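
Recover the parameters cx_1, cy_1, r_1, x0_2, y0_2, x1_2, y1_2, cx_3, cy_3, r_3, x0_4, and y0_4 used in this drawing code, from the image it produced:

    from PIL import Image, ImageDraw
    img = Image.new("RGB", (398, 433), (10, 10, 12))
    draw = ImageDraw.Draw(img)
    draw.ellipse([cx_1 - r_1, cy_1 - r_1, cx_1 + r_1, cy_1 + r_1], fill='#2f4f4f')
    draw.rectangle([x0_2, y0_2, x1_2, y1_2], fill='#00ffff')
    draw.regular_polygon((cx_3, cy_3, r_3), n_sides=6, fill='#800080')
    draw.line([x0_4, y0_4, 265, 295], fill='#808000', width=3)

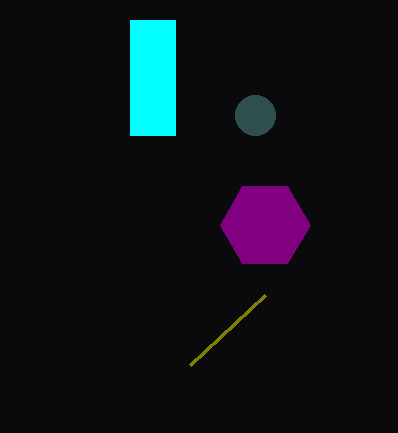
cx_1 = 255, cy_1 = 115, r_1 = 20, x0_2 = 130, y0_2 = 20, x1_2 = 175, y1_2 = 135, cx_3 = 265, cy_3 = 225, r_3 = 45, x0_4 = 190, y0_4 = 365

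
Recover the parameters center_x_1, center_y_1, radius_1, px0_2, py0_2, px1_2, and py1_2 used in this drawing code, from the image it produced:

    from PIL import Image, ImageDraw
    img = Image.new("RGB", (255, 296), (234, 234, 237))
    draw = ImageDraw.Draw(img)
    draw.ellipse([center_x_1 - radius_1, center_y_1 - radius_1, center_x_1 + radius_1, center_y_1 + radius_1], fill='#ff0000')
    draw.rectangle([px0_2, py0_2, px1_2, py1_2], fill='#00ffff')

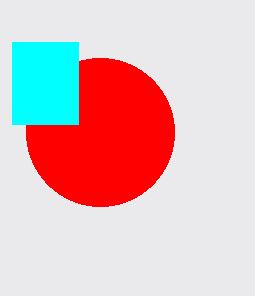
center_x_1 = 100
center_y_1 = 132
radius_1 = 74
px0_2 = 12
py0_2 = 42
px1_2 = 78
py1_2 = 124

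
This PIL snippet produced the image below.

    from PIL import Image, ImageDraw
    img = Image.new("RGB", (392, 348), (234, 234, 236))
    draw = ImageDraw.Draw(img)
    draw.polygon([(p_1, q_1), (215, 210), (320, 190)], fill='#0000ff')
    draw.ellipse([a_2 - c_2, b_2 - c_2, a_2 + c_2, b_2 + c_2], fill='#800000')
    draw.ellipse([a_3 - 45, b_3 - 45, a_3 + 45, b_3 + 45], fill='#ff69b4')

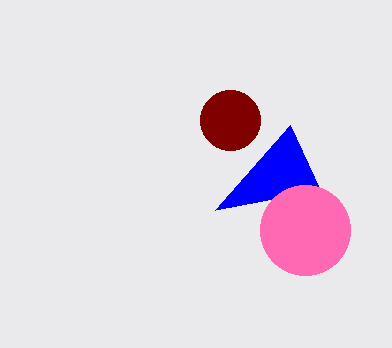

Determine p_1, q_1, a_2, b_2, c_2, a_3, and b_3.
p_1 = 290; q_1 = 125; a_2 = 230; b_2 = 120; c_2 = 30; a_3 = 305; b_3 = 230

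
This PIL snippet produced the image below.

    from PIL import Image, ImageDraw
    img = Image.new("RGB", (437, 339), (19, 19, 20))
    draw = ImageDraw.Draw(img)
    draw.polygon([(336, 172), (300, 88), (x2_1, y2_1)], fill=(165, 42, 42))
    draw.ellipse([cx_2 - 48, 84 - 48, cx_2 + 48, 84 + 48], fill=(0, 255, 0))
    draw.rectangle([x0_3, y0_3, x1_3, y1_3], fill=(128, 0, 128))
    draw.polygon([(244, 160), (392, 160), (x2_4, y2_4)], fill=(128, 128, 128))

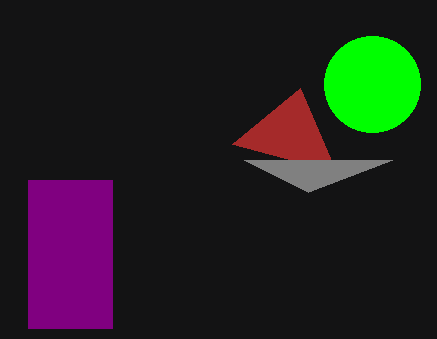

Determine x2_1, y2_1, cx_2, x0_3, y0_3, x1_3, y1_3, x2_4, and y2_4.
x2_1 = 232, y2_1 = 144, cx_2 = 372, x0_3 = 28, y0_3 = 180, x1_3 = 112, y1_3 = 328, x2_4 = 308, y2_4 = 192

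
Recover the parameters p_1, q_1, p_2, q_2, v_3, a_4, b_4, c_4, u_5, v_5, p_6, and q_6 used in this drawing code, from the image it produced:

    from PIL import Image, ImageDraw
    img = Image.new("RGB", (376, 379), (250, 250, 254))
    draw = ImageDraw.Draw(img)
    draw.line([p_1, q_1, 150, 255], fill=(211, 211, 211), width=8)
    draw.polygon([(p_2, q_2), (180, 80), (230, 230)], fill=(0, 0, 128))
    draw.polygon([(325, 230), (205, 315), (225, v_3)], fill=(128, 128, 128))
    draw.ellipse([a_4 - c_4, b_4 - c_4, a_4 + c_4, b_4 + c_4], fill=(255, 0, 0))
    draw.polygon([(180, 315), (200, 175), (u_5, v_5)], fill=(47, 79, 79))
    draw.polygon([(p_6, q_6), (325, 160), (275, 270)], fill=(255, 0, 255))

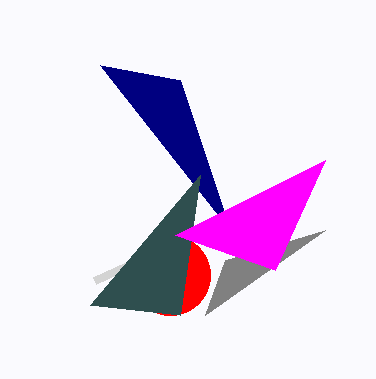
p_1 = 95, q_1 = 280, p_2 = 100, q_2 = 65, v_3 = 260, a_4 = 170, b_4 = 275, c_4 = 40, u_5 = 90, v_5 = 305, p_6 = 175, q_6 = 235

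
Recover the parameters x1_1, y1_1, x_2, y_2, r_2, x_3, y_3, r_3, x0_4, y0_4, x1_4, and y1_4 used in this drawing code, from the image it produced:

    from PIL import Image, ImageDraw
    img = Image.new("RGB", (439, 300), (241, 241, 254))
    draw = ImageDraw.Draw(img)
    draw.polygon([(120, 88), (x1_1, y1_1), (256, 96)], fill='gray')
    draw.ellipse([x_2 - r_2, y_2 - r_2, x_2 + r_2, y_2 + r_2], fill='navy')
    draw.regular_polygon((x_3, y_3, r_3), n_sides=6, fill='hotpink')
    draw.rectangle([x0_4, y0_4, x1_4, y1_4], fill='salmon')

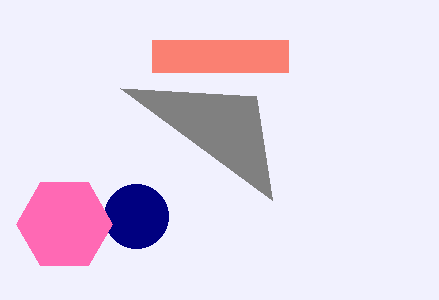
x1_1 = 272
y1_1 = 200
x_2 = 136
y_2 = 216
r_2 = 32
x_3 = 64
y_3 = 224
r_3 = 48
x0_4 = 152
y0_4 = 40
x1_4 = 288
y1_4 = 72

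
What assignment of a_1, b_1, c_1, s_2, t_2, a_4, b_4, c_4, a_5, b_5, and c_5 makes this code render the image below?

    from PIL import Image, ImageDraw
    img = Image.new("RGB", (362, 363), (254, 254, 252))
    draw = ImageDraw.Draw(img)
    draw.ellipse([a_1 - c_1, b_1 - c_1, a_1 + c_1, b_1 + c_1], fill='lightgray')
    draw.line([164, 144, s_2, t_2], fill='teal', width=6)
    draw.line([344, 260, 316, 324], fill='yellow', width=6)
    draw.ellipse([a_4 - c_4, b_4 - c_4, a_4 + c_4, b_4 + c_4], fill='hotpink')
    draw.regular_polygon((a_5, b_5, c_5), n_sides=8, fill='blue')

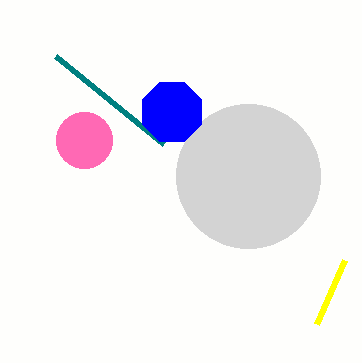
a_1 = 248, b_1 = 176, c_1 = 72, s_2 = 56, t_2 = 56, a_4 = 84, b_4 = 140, c_4 = 28, a_5 = 172, b_5 = 112, c_5 = 32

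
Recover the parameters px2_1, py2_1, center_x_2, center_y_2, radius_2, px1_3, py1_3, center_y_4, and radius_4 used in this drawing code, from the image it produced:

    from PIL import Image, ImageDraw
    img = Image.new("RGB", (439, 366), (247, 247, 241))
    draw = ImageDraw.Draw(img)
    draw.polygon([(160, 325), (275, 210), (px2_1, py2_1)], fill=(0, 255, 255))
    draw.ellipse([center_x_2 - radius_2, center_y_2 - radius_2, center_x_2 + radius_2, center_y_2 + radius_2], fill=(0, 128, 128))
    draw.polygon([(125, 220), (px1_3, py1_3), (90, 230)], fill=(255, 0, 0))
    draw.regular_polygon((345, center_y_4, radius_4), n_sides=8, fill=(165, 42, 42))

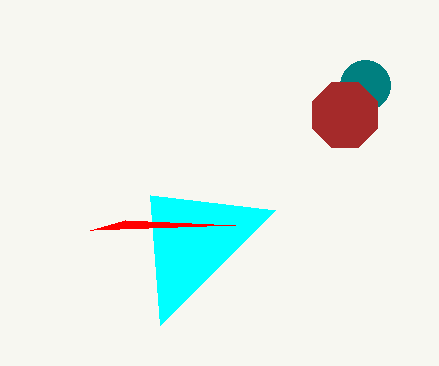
px2_1 = 150; py2_1 = 195; center_x_2 = 365; center_y_2 = 85; radius_2 = 25; px1_3 = 235; py1_3 = 225; center_y_4 = 115; radius_4 = 35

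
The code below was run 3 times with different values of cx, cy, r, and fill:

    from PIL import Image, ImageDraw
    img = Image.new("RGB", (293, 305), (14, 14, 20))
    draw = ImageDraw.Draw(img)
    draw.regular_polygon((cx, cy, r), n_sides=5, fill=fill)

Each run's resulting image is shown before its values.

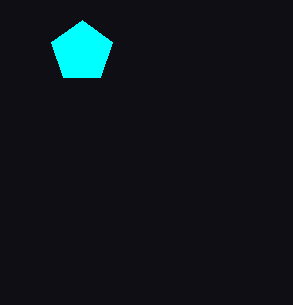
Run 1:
cx = 82
cy = 52
r = 32
fill = 'cyan'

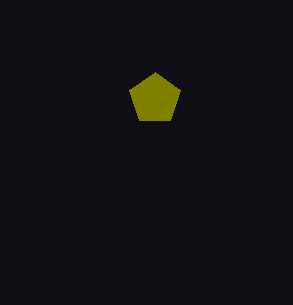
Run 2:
cx = 155, cy = 99, r = 27, fill = 'olive'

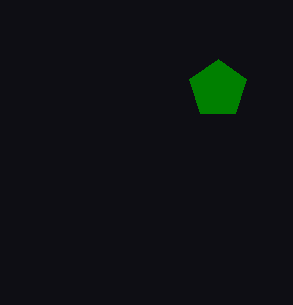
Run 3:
cx = 218
cy = 89
r = 30
fill = 'green'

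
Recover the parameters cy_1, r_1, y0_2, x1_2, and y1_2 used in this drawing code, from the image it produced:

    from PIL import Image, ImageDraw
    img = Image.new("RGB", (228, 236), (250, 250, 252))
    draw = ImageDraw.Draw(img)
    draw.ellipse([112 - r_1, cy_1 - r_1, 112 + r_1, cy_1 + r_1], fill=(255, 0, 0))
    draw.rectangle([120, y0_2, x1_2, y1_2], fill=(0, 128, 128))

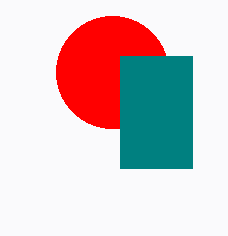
cy_1 = 72; r_1 = 56; y0_2 = 56; x1_2 = 192; y1_2 = 168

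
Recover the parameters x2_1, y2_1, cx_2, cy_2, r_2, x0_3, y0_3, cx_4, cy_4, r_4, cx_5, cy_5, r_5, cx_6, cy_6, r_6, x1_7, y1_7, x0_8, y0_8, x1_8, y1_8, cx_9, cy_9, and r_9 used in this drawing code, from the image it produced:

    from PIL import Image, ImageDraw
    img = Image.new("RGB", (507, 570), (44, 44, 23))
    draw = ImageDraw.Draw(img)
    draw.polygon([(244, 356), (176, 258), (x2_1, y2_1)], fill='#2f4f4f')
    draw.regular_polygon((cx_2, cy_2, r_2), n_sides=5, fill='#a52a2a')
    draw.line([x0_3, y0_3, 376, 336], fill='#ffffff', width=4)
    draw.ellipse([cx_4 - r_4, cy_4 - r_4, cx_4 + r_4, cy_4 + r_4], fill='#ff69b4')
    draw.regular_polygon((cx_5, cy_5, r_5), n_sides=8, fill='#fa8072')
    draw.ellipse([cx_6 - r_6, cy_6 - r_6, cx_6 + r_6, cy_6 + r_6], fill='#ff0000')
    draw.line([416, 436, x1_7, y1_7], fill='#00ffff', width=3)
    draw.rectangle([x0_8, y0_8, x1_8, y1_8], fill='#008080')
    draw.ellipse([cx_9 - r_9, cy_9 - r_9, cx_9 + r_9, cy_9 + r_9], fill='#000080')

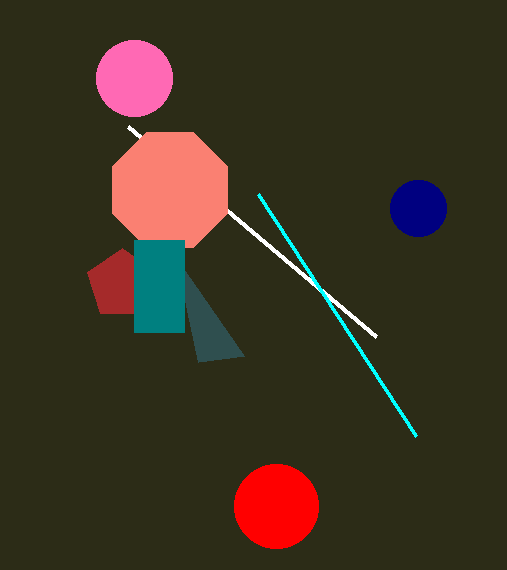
x2_1 = 198
y2_1 = 362
cx_2 = 122
cy_2 = 284
r_2 = 36
x0_3 = 128
y0_3 = 126
cx_4 = 134
cy_4 = 78
r_4 = 38
cx_5 = 170
cy_5 = 190
r_5 = 62
cx_6 = 276
cy_6 = 506
r_6 = 42
x1_7 = 258
y1_7 = 194
x0_8 = 134
y0_8 = 240
x1_8 = 184
y1_8 = 332
cx_9 = 418
cy_9 = 208
r_9 = 28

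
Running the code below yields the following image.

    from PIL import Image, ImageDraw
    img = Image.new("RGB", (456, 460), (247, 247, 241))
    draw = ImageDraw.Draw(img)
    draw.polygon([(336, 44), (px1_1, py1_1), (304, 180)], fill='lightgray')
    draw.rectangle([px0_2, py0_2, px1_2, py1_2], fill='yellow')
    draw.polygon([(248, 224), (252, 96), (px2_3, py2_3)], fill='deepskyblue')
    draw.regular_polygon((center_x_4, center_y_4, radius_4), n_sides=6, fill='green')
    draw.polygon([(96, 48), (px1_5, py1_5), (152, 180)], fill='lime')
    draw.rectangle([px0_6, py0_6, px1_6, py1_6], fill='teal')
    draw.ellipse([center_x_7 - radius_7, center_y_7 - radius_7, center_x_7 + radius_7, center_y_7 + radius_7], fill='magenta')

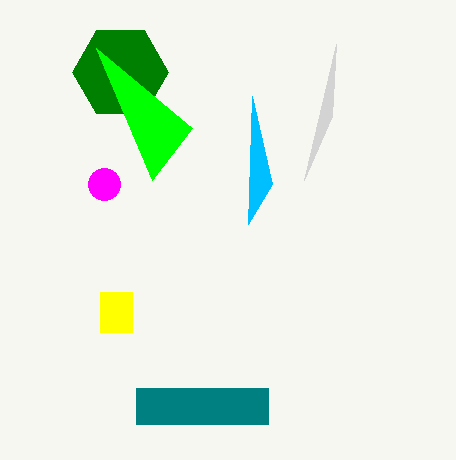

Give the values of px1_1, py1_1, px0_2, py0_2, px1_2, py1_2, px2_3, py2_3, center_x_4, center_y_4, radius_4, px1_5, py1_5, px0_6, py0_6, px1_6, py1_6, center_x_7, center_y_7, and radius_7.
px1_1 = 332; py1_1 = 116; px0_2 = 100; py0_2 = 292; px1_2 = 132; py1_2 = 332; px2_3 = 272; py2_3 = 184; center_x_4 = 120; center_y_4 = 72; radius_4 = 48; px1_5 = 192; py1_5 = 128; px0_6 = 136; py0_6 = 388; px1_6 = 268; py1_6 = 424; center_x_7 = 104; center_y_7 = 184; radius_7 = 16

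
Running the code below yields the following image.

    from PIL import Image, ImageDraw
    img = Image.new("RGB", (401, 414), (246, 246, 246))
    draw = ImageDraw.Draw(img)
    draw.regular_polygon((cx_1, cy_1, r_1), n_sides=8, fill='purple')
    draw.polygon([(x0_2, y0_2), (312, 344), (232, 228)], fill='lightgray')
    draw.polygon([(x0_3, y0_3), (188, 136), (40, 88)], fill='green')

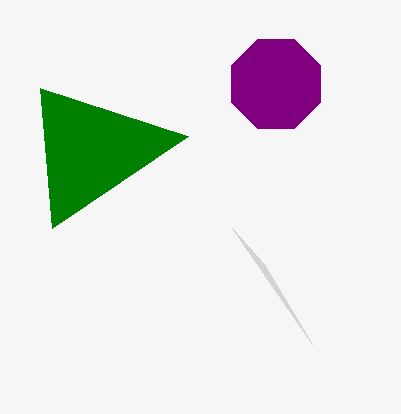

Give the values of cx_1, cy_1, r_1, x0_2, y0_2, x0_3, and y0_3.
cx_1 = 276; cy_1 = 84; r_1 = 48; x0_2 = 264; y0_2 = 264; x0_3 = 52; y0_3 = 228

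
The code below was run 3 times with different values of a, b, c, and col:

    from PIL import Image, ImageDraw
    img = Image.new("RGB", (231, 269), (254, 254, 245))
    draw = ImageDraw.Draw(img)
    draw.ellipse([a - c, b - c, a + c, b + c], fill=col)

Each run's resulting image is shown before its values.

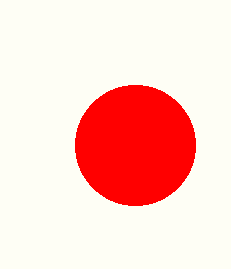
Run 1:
a = 135, b = 145, c = 60, col = 'red'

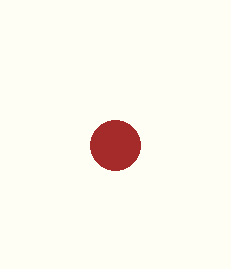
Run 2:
a = 115; b = 145; c = 25; col = 'brown'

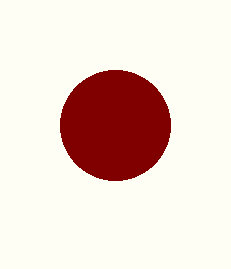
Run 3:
a = 115, b = 125, c = 55, col = 'maroon'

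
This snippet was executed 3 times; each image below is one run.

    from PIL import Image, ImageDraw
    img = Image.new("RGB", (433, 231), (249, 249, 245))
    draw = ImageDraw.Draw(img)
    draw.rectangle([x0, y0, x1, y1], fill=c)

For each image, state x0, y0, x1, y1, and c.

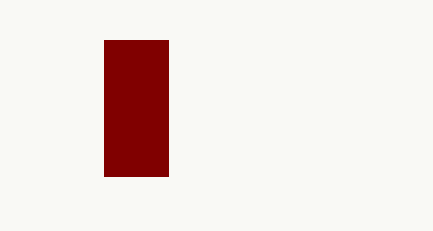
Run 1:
x0 = 104, y0 = 40, x1 = 168, y1 = 176, c = 'maroon'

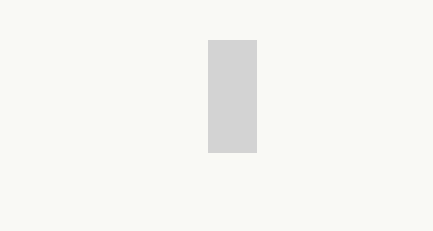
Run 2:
x0 = 208
y0 = 40
x1 = 256
y1 = 152
c = 'lightgray'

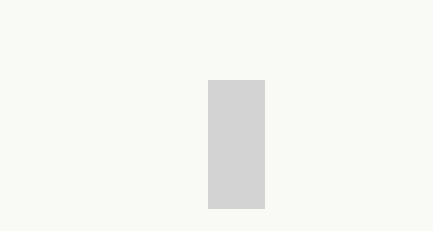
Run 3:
x0 = 208, y0 = 80, x1 = 264, y1 = 208, c = 'lightgray'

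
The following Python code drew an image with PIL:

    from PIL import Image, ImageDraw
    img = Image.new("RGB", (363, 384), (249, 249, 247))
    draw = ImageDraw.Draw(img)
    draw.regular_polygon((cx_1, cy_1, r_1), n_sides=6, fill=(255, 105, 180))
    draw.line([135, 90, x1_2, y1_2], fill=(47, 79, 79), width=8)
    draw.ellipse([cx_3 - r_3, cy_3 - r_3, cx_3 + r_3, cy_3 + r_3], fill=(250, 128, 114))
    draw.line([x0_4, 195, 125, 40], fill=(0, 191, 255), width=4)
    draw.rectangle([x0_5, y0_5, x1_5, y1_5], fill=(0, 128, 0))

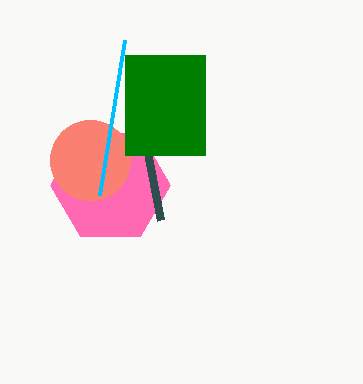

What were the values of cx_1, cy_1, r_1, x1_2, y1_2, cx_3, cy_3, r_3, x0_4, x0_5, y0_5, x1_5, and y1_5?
cx_1 = 110; cy_1 = 185; r_1 = 60; x1_2 = 160; y1_2 = 220; cx_3 = 90; cy_3 = 160; r_3 = 40; x0_4 = 100; x0_5 = 125; y0_5 = 55; x1_5 = 205; y1_5 = 155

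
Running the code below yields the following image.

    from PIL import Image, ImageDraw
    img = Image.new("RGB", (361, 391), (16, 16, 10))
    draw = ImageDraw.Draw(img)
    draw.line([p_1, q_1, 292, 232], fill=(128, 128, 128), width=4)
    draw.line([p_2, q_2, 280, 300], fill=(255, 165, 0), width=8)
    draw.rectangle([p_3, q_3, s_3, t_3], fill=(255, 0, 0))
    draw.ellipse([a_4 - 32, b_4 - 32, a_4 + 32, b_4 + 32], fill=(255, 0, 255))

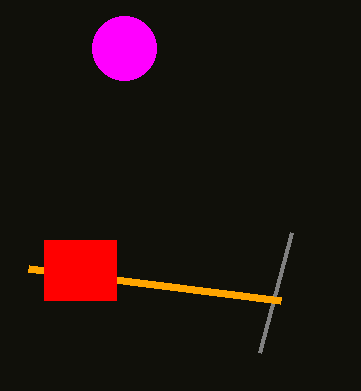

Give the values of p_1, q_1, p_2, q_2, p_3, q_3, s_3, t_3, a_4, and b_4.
p_1 = 260
q_1 = 352
p_2 = 28
q_2 = 268
p_3 = 44
q_3 = 240
s_3 = 116
t_3 = 300
a_4 = 124
b_4 = 48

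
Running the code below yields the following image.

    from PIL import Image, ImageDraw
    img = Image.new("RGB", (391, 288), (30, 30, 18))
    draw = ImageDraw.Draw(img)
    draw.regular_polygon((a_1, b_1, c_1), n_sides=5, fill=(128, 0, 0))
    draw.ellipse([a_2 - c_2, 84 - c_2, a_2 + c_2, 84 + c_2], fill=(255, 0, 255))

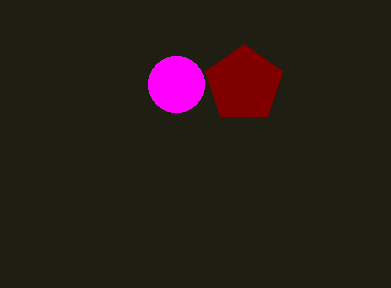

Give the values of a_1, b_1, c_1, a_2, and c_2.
a_1 = 244; b_1 = 84; c_1 = 40; a_2 = 176; c_2 = 28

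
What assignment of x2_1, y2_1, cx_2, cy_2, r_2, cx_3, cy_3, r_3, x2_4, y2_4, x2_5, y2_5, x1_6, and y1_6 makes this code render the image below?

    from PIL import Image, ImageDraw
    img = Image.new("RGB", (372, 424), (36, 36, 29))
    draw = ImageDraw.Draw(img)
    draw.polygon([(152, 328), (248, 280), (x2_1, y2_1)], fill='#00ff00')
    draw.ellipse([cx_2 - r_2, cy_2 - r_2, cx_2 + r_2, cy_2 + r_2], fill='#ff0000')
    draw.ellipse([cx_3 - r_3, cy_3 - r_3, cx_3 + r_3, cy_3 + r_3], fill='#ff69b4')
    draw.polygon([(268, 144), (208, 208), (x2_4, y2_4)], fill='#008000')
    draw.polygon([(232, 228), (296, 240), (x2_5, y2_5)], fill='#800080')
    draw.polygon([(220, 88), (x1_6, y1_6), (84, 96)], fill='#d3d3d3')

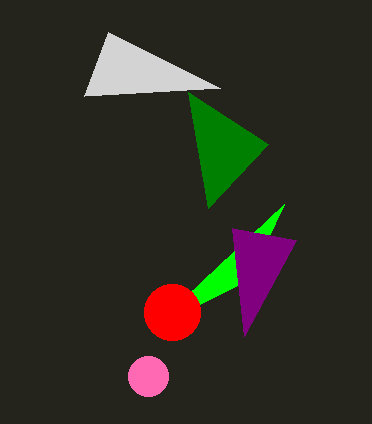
x2_1 = 284; y2_1 = 204; cx_2 = 172; cy_2 = 312; r_2 = 28; cx_3 = 148; cy_3 = 376; r_3 = 20; x2_4 = 188; y2_4 = 92; x2_5 = 244; y2_5 = 336; x1_6 = 108; y1_6 = 32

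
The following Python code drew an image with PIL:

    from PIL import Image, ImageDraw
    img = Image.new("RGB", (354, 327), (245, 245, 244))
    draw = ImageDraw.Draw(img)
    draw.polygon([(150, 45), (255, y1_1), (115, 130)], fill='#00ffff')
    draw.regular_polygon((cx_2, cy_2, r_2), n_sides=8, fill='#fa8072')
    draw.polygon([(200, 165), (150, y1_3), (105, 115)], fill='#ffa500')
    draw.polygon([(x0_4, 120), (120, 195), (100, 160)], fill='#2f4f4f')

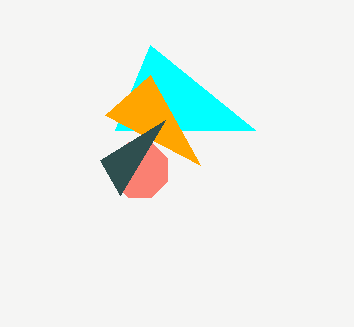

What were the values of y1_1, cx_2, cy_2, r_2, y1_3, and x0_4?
y1_1 = 130, cx_2 = 140, cy_2 = 170, r_2 = 30, y1_3 = 75, x0_4 = 165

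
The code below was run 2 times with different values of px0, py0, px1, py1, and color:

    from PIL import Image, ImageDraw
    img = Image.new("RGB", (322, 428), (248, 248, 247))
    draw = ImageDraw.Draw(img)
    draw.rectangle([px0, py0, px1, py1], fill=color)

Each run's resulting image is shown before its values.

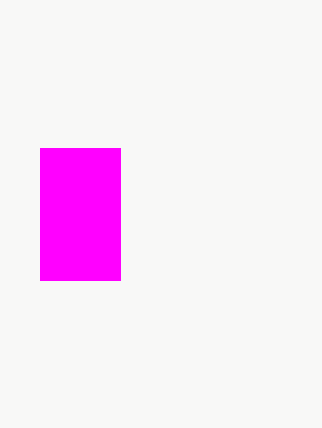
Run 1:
px0 = 40
py0 = 148
px1 = 120
py1 = 280
color = 'magenta'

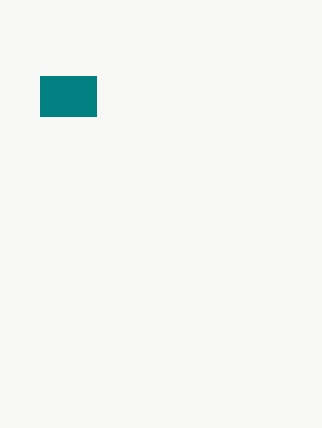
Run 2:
px0 = 40, py0 = 76, px1 = 96, py1 = 116, color = 'teal'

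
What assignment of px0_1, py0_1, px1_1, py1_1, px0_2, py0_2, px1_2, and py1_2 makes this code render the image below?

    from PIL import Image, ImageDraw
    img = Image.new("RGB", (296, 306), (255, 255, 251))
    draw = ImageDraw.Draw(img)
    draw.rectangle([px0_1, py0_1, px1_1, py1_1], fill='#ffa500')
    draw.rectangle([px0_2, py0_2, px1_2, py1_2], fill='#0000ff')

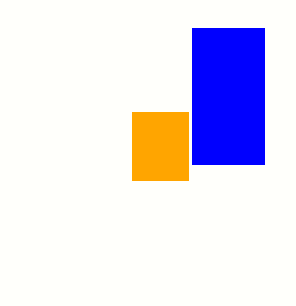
px0_1 = 132
py0_1 = 112
px1_1 = 188
py1_1 = 180
px0_2 = 192
py0_2 = 28
px1_2 = 264
py1_2 = 164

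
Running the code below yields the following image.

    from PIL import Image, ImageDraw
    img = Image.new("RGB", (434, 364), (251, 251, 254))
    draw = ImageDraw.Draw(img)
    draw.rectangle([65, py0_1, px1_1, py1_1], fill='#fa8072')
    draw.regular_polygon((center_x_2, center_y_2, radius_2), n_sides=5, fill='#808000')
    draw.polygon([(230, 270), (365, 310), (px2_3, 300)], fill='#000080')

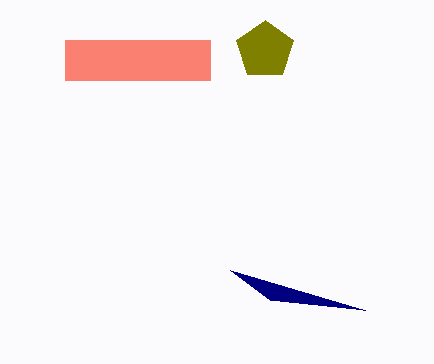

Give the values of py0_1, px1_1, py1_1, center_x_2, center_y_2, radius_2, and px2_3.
py0_1 = 40
px1_1 = 210
py1_1 = 80
center_x_2 = 265
center_y_2 = 50
radius_2 = 30
px2_3 = 270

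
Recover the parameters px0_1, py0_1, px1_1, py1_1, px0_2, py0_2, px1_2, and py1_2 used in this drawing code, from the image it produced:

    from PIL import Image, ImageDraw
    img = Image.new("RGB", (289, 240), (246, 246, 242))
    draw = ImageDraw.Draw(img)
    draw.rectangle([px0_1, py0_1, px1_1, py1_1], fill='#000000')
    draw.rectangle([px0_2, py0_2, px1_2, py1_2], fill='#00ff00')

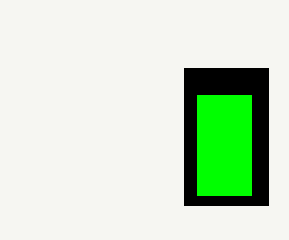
px0_1 = 184; py0_1 = 68; px1_1 = 268; py1_1 = 205; px0_2 = 197; py0_2 = 95; px1_2 = 251; py1_2 = 195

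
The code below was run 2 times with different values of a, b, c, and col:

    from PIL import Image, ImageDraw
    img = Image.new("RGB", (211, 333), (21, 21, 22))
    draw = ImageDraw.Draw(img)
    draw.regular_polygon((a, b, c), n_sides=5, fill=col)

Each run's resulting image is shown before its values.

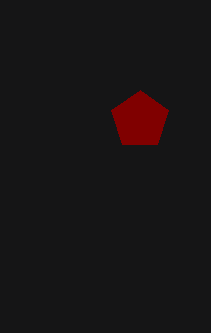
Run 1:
a = 140; b = 120; c = 30; col = 'maroon'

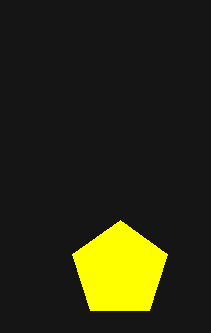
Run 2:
a = 120; b = 270; c = 50; col = 'yellow'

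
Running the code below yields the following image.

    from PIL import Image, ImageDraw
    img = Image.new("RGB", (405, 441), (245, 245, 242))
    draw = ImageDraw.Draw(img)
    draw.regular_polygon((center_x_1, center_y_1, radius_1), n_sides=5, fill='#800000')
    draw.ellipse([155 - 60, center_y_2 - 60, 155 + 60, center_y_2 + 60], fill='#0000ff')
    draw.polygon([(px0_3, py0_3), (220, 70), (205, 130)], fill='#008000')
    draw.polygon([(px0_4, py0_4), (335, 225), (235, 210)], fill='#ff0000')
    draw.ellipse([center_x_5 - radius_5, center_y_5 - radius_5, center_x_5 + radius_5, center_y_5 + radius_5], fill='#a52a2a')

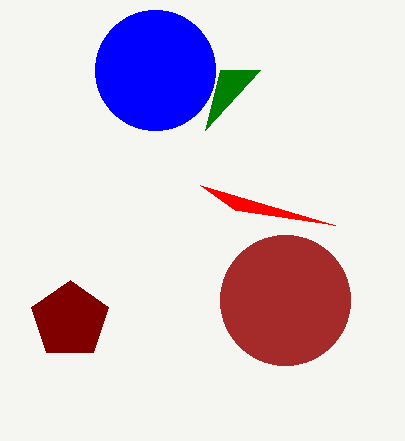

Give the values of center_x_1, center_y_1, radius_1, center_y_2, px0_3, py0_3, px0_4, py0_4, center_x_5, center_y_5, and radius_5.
center_x_1 = 70; center_y_1 = 320; radius_1 = 40; center_y_2 = 70; px0_3 = 260; py0_3 = 70; px0_4 = 200; py0_4 = 185; center_x_5 = 285; center_y_5 = 300; radius_5 = 65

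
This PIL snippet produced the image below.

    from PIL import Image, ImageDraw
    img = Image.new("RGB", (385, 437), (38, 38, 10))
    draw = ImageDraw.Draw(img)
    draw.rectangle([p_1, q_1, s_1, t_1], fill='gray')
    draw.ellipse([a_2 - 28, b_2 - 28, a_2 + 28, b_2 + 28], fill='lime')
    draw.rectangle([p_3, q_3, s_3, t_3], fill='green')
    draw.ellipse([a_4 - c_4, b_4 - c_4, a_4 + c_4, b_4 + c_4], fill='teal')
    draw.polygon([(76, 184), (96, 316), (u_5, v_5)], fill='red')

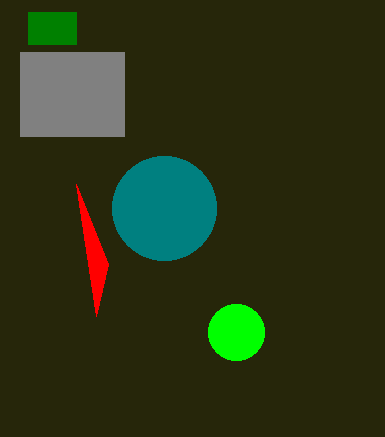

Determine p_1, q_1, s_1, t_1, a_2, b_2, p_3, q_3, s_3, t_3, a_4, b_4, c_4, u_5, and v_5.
p_1 = 20; q_1 = 52; s_1 = 124; t_1 = 136; a_2 = 236; b_2 = 332; p_3 = 28; q_3 = 12; s_3 = 76; t_3 = 44; a_4 = 164; b_4 = 208; c_4 = 52; u_5 = 108; v_5 = 264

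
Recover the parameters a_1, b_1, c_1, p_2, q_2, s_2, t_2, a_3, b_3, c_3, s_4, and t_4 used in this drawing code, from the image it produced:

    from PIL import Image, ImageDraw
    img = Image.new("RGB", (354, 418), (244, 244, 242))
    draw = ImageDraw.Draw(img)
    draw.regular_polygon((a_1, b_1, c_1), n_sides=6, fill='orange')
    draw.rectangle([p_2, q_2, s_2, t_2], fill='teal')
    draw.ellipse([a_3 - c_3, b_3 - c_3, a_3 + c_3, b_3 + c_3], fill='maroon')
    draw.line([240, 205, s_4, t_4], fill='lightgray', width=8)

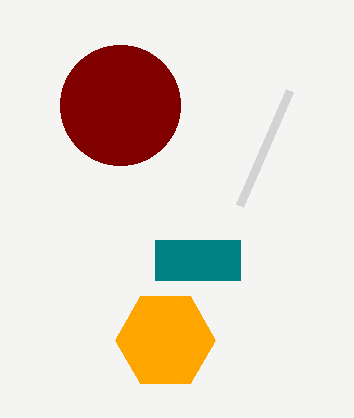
a_1 = 165, b_1 = 340, c_1 = 50, p_2 = 155, q_2 = 240, s_2 = 240, t_2 = 280, a_3 = 120, b_3 = 105, c_3 = 60, s_4 = 290, t_4 = 90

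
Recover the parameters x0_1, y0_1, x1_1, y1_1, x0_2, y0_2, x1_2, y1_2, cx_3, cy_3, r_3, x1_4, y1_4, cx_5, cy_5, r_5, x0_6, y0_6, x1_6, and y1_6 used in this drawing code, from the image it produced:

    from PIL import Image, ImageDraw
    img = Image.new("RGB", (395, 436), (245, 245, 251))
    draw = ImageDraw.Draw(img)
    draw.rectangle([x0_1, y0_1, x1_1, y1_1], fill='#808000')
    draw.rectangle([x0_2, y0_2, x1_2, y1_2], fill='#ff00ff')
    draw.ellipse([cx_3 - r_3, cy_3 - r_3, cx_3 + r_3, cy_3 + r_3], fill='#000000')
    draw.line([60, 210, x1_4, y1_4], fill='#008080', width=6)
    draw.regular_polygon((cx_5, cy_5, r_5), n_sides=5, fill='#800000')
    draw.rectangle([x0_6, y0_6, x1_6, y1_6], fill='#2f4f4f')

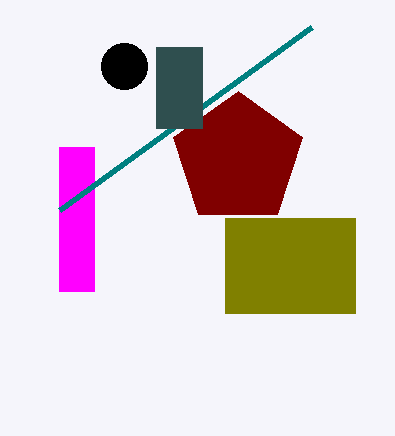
x0_1 = 225, y0_1 = 218, x1_1 = 355, y1_1 = 313, x0_2 = 59, y0_2 = 147, x1_2 = 94, y1_2 = 291, cx_3 = 124, cy_3 = 66, r_3 = 23, x1_4 = 312, y1_4 = 27, cx_5 = 238, cy_5 = 159, r_5 = 68, x0_6 = 156, y0_6 = 47, x1_6 = 202, y1_6 = 128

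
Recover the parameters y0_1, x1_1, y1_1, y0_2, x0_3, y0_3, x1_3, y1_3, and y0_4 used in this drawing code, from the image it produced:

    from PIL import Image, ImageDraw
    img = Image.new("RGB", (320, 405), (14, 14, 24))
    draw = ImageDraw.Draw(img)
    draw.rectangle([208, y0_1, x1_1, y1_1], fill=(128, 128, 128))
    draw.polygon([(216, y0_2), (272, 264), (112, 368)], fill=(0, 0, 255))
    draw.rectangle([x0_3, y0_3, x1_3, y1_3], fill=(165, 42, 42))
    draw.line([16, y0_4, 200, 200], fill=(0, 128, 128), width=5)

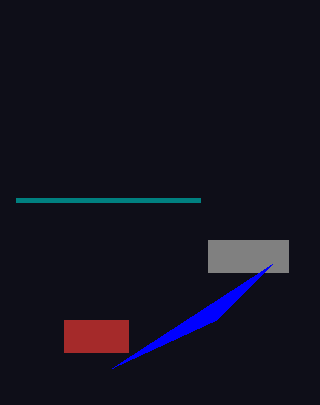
y0_1 = 240
x1_1 = 288
y1_1 = 272
y0_2 = 320
x0_3 = 64
y0_3 = 320
x1_3 = 128
y1_3 = 352
y0_4 = 200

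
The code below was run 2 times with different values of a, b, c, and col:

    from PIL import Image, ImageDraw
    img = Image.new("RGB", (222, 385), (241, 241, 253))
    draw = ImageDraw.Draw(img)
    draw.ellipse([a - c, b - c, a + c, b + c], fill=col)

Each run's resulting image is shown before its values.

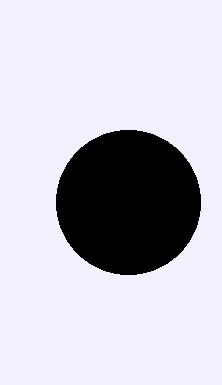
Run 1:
a = 128; b = 202; c = 72; col = 'black'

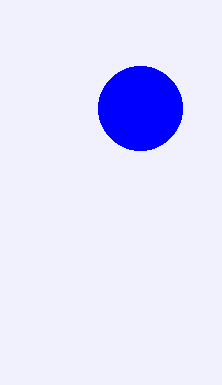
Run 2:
a = 140; b = 108; c = 42; col = 'blue'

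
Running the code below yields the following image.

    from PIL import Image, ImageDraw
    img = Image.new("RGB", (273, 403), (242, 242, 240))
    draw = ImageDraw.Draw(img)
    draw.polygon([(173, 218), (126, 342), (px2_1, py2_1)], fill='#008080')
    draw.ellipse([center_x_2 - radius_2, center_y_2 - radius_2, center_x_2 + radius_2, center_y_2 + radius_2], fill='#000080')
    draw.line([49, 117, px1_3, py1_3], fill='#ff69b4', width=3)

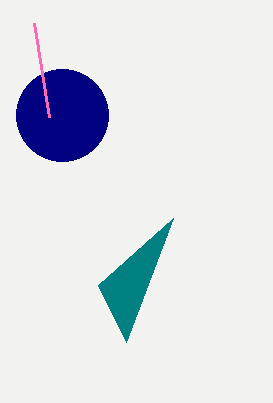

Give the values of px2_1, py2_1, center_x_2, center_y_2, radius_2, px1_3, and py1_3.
px2_1 = 98
py2_1 = 285
center_x_2 = 62
center_y_2 = 115
radius_2 = 46
px1_3 = 34
py1_3 = 23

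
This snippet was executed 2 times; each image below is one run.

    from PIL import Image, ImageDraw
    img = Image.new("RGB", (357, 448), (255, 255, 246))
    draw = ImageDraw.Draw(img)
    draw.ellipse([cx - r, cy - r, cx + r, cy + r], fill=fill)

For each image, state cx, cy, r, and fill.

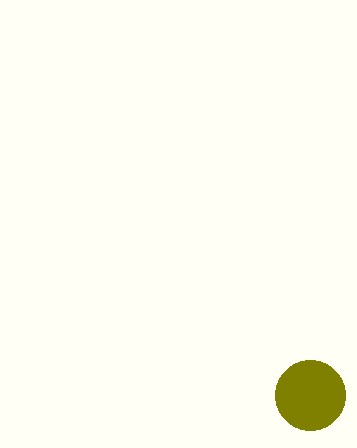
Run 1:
cx = 310; cy = 395; r = 35; fill = 'olive'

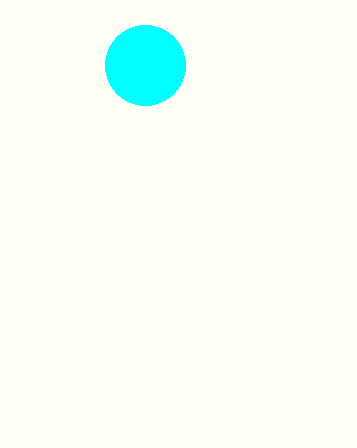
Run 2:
cx = 145; cy = 65; r = 40; fill = 'cyan'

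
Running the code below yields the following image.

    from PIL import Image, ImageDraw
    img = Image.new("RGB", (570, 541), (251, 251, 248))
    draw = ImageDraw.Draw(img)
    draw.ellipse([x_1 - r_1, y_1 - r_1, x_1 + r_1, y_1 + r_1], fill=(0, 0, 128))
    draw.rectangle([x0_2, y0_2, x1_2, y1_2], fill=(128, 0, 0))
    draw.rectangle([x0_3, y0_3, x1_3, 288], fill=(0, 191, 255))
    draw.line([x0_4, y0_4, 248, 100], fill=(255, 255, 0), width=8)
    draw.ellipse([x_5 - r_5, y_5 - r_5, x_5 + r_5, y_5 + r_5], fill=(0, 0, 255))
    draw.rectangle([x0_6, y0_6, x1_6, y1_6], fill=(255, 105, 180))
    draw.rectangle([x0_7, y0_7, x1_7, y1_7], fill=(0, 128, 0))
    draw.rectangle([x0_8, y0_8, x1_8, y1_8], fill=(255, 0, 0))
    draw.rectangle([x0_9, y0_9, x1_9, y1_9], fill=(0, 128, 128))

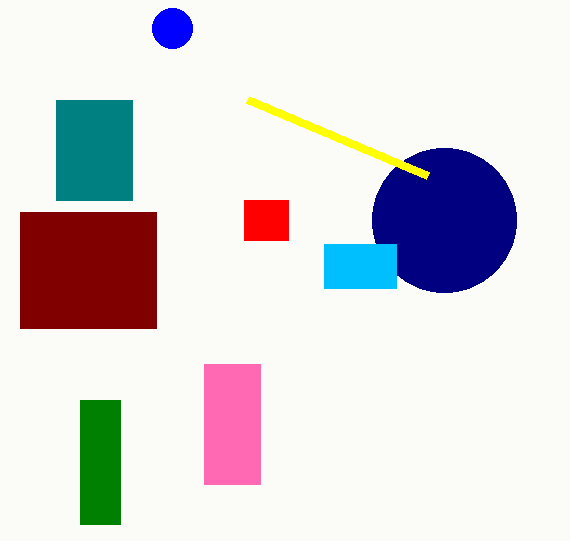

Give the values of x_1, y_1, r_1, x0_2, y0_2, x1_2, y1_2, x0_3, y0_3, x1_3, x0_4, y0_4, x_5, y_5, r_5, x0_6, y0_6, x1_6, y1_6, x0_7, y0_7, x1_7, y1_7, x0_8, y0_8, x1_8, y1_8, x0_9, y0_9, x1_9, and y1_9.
x_1 = 444; y_1 = 220; r_1 = 72; x0_2 = 20; y0_2 = 212; x1_2 = 156; y1_2 = 328; x0_3 = 324; y0_3 = 244; x1_3 = 396; x0_4 = 428; y0_4 = 176; x_5 = 172; y_5 = 28; r_5 = 20; x0_6 = 204; y0_6 = 364; x1_6 = 260; y1_6 = 484; x0_7 = 80; y0_7 = 400; x1_7 = 120; y1_7 = 524; x0_8 = 244; y0_8 = 200; x1_8 = 288; y1_8 = 240; x0_9 = 56; y0_9 = 100; x1_9 = 132; y1_9 = 200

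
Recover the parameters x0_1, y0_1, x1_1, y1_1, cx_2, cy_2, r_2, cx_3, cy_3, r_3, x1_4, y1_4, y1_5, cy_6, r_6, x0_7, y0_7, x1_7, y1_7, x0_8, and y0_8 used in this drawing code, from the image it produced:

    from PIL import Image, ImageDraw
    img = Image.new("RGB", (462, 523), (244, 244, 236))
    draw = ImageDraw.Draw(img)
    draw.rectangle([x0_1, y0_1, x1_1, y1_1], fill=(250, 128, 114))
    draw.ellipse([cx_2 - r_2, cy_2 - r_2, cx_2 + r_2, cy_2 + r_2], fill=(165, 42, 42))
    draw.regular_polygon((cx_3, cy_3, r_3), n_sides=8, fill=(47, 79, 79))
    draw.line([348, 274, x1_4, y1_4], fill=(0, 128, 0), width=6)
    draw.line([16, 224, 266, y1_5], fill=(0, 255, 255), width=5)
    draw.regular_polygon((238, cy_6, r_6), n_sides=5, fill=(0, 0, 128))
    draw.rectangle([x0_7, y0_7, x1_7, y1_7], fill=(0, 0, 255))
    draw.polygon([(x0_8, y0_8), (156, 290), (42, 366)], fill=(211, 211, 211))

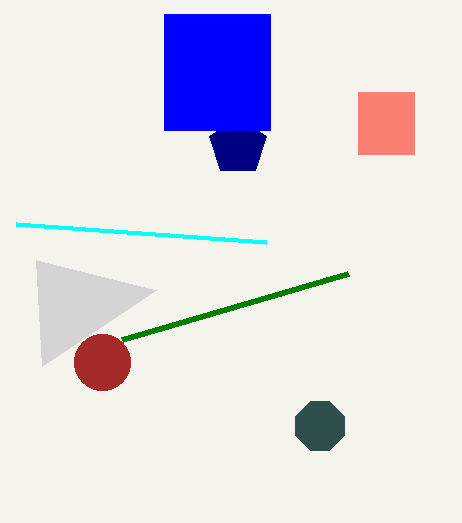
x0_1 = 358; y0_1 = 92; x1_1 = 414; y1_1 = 154; cx_2 = 102; cy_2 = 362; r_2 = 28; cx_3 = 320; cy_3 = 426; r_3 = 26; x1_4 = 122; y1_4 = 340; y1_5 = 242; cy_6 = 146; r_6 = 30; x0_7 = 164; y0_7 = 14; x1_7 = 270; y1_7 = 130; x0_8 = 36; y0_8 = 260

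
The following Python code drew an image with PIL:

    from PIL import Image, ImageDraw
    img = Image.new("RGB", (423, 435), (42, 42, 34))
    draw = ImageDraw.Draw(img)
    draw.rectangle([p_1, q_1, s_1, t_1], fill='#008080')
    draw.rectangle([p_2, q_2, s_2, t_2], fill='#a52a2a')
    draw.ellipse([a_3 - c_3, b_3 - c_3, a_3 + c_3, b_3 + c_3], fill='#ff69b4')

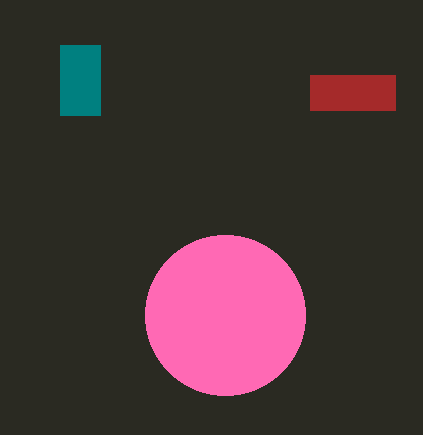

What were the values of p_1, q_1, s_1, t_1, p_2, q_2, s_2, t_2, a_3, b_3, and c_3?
p_1 = 60; q_1 = 45; s_1 = 100; t_1 = 115; p_2 = 310; q_2 = 75; s_2 = 395; t_2 = 110; a_3 = 225; b_3 = 315; c_3 = 80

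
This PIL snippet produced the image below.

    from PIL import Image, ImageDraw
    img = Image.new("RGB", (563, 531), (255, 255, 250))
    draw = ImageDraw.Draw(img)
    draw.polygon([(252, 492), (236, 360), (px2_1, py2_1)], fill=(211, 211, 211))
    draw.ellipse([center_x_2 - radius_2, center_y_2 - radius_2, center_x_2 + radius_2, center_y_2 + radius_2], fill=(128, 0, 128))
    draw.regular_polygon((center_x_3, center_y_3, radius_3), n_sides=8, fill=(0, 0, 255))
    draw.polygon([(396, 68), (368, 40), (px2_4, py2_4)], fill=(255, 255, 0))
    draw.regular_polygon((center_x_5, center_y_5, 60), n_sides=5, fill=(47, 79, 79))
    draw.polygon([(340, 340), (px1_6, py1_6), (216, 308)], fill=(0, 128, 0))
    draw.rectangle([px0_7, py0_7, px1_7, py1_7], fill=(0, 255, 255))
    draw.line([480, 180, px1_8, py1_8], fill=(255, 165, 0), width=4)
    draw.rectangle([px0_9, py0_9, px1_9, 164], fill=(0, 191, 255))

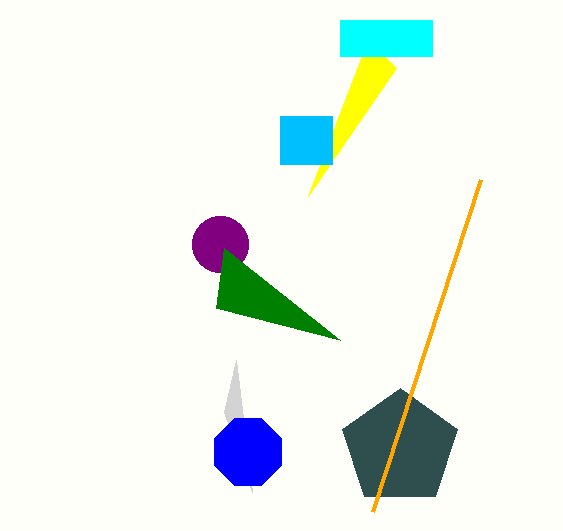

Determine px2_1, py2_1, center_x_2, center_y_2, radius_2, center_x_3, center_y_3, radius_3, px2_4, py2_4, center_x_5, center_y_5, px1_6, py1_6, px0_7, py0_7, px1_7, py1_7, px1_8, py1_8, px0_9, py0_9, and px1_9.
px2_1 = 224
py2_1 = 412
center_x_2 = 220
center_y_2 = 244
radius_2 = 28
center_x_3 = 248
center_y_3 = 452
radius_3 = 36
px2_4 = 308
py2_4 = 196
center_x_5 = 400
center_y_5 = 448
px1_6 = 224
py1_6 = 248
px0_7 = 340
py0_7 = 20
px1_7 = 432
py1_7 = 56
px1_8 = 372
py1_8 = 512
px0_9 = 280
py0_9 = 116
px1_9 = 332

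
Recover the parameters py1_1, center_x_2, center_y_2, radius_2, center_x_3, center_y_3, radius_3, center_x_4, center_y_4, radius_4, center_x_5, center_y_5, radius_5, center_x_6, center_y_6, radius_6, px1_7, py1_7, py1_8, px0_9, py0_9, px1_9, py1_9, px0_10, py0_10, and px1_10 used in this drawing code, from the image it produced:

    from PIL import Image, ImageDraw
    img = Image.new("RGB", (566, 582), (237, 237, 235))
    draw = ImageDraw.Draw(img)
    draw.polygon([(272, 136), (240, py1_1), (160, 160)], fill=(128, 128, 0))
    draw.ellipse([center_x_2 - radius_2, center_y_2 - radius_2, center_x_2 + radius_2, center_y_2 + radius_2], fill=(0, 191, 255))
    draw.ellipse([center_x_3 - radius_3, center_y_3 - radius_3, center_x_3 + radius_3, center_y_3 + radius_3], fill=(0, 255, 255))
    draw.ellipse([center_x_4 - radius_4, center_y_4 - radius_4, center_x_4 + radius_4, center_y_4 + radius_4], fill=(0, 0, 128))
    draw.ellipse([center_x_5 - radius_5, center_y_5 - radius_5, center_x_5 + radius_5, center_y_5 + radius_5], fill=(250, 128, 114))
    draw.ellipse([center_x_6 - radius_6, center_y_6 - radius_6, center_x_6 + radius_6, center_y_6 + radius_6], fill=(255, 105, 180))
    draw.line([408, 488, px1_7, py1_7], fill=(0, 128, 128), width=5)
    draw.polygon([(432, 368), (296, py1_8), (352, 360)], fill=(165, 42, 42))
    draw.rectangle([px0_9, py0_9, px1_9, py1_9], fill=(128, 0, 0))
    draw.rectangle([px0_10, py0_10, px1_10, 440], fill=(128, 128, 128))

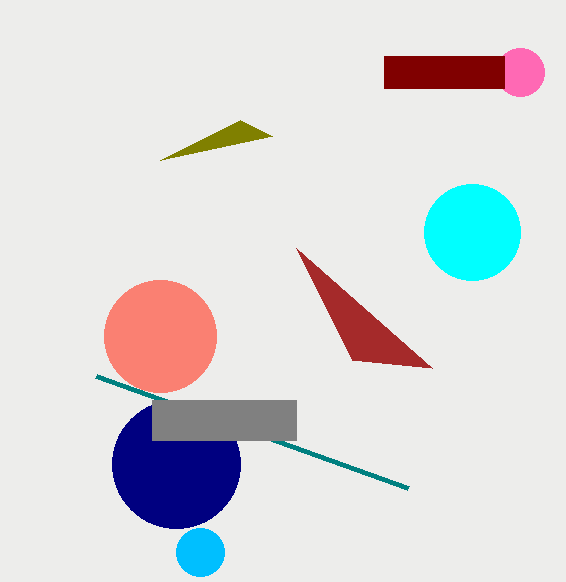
py1_1 = 120, center_x_2 = 200, center_y_2 = 552, radius_2 = 24, center_x_3 = 472, center_y_3 = 232, radius_3 = 48, center_x_4 = 176, center_y_4 = 464, radius_4 = 64, center_x_5 = 160, center_y_5 = 336, radius_5 = 56, center_x_6 = 520, center_y_6 = 72, radius_6 = 24, px1_7 = 96, py1_7 = 376, py1_8 = 248, px0_9 = 384, py0_9 = 56, px1_9 = 504, py1_9 = 88, px0_10 = 152, py0_10 = 400, px1_10 = 296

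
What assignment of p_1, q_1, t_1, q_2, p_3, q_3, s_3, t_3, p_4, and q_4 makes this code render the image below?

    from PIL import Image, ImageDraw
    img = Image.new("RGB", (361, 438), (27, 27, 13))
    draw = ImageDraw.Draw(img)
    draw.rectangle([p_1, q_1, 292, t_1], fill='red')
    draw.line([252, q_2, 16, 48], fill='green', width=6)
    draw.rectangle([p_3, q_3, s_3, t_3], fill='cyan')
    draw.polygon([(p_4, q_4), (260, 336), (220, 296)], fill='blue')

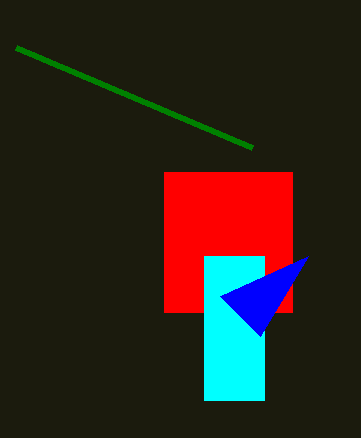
p_1 = 164, q_1 = 172, t_1 = 312, q_2 = 148, p_3 = 204, q_3 = 256, s_3 = 264, t_3 = 400, p_4 = 308, q_4 = 256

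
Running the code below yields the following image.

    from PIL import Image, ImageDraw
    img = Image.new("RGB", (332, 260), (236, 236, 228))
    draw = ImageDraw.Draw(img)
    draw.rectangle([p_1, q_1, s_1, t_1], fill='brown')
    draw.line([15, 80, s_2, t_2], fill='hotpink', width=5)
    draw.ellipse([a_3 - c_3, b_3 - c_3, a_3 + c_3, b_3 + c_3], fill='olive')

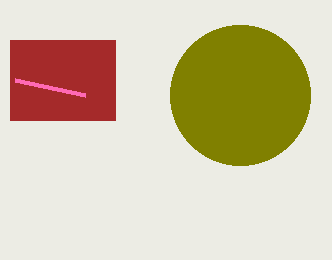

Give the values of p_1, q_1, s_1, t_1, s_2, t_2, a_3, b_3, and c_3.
p_1 = 10, q_1 = 40, s_1 = 115, t_1 = 120, s_2 = 85, t_2 = 95, a_3 = 240, b_3 = 95, c_3 = 70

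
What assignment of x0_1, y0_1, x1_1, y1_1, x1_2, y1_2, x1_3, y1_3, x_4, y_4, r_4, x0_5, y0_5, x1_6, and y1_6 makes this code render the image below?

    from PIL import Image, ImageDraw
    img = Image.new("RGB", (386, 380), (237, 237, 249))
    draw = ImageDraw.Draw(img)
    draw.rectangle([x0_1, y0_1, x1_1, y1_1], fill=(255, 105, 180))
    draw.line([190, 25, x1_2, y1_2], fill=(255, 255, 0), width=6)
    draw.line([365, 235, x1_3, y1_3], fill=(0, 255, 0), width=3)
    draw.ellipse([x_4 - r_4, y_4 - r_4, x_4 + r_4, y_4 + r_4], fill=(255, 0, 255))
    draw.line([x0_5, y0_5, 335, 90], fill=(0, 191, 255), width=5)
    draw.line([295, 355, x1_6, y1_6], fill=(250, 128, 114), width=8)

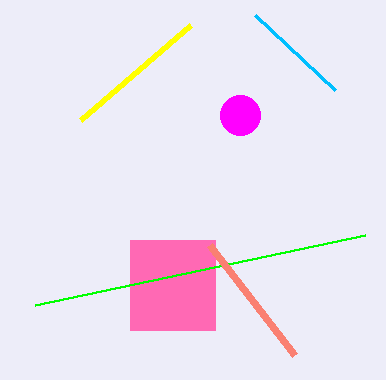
x0_1 = 130
y0_1 = 240
x1_1 = 215
y1_1 = 330
x1_2 = 80
y1_2 = 120
x1_3 = 35
y1_3 = 305
x_4 = 240
y_4 = 115
r_4 = 20
x0_5 = 255
y0_5 = 15
x1_6 = 210
y1_6 = 245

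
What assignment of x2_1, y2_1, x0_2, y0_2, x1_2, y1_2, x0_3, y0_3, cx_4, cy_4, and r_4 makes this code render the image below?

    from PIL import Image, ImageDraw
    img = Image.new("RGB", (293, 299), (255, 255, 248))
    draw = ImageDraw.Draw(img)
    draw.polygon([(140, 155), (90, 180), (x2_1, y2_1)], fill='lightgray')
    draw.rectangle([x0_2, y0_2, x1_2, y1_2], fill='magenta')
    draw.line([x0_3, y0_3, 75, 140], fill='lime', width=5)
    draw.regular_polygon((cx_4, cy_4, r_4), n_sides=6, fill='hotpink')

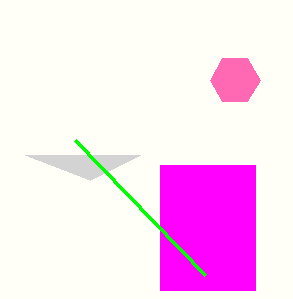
x2_1 = 25, y2_1 = 155, x0_2 = 160, y0_2 = 165, x1_2 = 255, y1_2 = 290, x0_3 = 205, y0_3 = 275, cx_4 = 235, cy_4 = 80, r_4 = 25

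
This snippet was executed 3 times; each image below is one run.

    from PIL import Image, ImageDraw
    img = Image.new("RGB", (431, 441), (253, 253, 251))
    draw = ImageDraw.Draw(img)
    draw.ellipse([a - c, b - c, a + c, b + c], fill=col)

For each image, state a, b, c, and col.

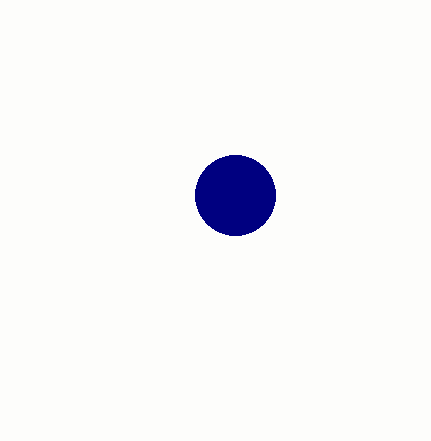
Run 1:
a = 235, b = 195, c = 40, col = 'navy'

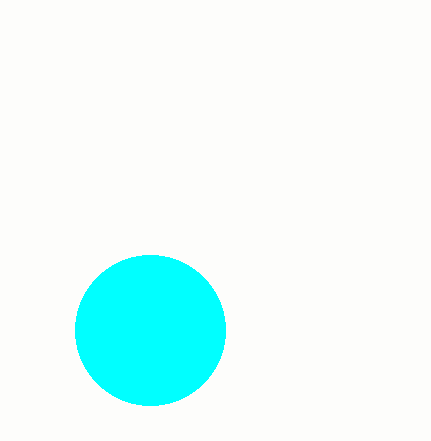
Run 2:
a = 150
b = 330
c = 75
col = 'cyan'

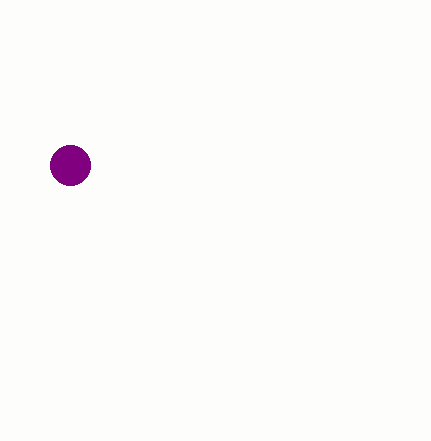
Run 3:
a = 70; b = 165; c = 20; col = 'purple'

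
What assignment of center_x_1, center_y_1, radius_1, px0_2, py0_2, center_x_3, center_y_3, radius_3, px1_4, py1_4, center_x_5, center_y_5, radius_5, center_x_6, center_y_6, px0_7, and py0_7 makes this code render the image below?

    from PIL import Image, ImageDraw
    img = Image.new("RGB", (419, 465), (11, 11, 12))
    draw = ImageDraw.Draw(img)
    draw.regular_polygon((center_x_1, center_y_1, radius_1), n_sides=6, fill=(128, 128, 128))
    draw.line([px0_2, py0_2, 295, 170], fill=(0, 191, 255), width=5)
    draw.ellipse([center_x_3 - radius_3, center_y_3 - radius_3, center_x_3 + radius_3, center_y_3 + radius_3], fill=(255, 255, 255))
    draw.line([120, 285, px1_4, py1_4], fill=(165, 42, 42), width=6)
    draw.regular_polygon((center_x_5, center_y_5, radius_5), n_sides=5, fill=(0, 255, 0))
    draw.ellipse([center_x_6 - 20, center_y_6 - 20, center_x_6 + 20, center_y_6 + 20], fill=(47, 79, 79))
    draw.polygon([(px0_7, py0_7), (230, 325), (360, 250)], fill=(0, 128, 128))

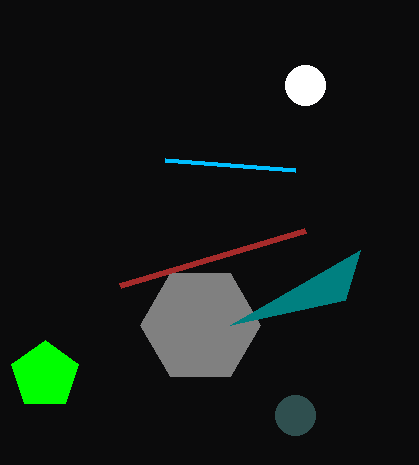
center_x_1 = 200; center_y_1 = 325; radius_1 = 60; px0_2 = 165; py0_2 = 160; center_x_3 = 305; center_y_3 = 85; radius_3 = 20; px1_4 = 305; py1_4 = 230; center_x_5 = 45; center_y_5 = 375; radius_5 = 35; center_x_6 = 295; center_y_6 = 415; px0_7 = 345; py0_7 = 300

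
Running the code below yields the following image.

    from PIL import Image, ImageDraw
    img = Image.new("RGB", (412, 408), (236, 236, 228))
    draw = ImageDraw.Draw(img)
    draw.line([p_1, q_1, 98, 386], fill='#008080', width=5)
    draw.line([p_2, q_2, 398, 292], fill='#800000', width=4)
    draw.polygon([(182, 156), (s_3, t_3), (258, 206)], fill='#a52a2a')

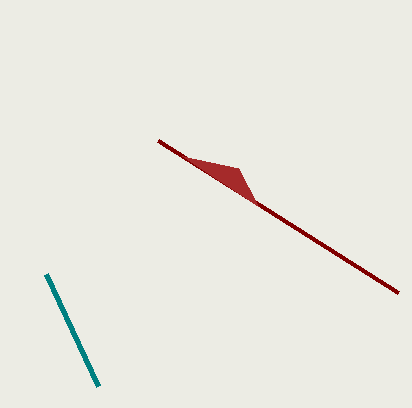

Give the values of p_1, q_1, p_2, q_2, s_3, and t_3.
p_1 = 46
q_1 = 274
p_2 = 158
q_2 = 140
s_3 = 238
t_3 = 168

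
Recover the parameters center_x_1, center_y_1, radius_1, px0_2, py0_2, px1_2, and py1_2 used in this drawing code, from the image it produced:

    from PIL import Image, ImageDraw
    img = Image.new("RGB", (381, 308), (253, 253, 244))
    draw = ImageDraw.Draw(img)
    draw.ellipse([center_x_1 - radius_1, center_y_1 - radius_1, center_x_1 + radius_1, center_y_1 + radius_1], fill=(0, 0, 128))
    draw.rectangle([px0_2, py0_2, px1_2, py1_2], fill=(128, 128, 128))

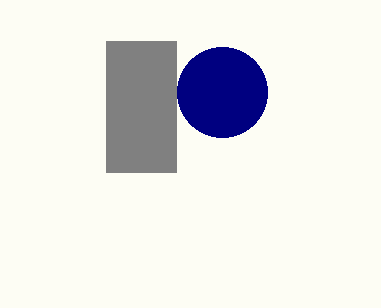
center_x_1 = 222, center_y_1 = 92, radius_1 = 45, px0_2 = 106, py0_2 = 41, px1_2 = 176, py1_2 = 172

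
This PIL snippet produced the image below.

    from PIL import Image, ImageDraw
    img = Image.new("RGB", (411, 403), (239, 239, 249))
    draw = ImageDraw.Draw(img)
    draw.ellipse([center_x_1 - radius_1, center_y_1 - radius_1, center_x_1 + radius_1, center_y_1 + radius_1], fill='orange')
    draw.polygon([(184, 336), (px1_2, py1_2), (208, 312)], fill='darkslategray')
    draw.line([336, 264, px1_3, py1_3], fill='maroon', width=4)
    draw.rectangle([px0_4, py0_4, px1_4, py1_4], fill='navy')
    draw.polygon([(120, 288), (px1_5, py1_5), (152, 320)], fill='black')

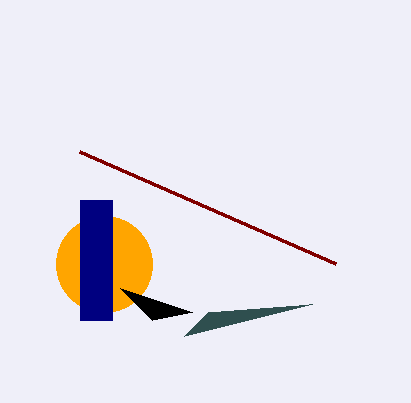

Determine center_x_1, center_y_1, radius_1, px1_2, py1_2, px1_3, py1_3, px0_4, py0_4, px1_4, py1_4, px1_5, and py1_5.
center_x_1 = 104, center_y_1 = 264, radius_1 = 48, px1_2 = 312, py1_2 = 304, px1_3 = 80, py1_3 = 152, px0_4 = 80, py0_4 = 200, px1_4 = 112, py1_4 = 320, px1_5 = 192, py1_5 = 312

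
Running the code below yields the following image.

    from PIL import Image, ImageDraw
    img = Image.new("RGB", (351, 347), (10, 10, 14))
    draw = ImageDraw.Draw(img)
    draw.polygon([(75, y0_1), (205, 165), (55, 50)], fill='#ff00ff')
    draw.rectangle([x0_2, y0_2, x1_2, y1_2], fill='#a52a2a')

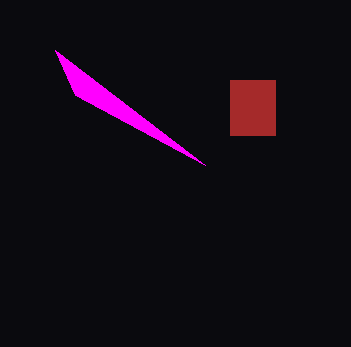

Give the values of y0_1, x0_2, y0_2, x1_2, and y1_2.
y0_1 = 95, x0_2 = 230, y0_2 = 80, x1_2 = 275, y1_2 = 135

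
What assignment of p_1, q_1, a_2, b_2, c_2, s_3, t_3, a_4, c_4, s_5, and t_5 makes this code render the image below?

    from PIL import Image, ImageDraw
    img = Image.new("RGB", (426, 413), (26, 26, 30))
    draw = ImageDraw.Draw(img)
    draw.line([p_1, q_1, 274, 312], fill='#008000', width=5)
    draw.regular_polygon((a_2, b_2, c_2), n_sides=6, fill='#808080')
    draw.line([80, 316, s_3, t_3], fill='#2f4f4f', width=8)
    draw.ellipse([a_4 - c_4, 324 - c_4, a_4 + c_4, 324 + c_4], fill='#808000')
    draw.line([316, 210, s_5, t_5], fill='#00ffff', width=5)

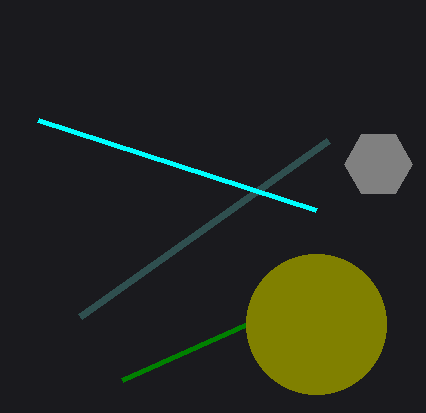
p_1 = 122, q_1 = 380, a_2 = 378, b_2 = 164, c_2 = 34, s_3 = 328, t_3 = 140, a_4 = 316, c_4 = 70, s_5 = 38, t_5 = 120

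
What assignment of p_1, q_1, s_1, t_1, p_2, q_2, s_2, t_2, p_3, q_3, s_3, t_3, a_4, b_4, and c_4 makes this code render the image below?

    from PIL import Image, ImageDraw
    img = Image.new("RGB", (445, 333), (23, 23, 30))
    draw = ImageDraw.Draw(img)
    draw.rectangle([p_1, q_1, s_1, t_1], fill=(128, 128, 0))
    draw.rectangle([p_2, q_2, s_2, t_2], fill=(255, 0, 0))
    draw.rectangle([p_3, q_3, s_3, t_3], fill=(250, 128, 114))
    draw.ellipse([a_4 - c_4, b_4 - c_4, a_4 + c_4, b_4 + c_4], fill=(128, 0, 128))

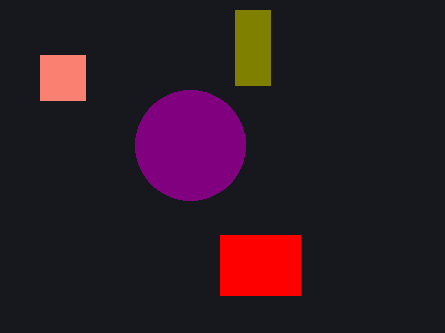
p_1 = 235
q_1 = 10
s_1 = 270
t_1 = 85
p_2 = 220
q_2 = 235
s_2 = 300
t_2 = 295
p_3 = 40
q_3 = 55
s_3 = 85
t_3 = 100
a_4 = 190
b_4 = 145
c_4 = 55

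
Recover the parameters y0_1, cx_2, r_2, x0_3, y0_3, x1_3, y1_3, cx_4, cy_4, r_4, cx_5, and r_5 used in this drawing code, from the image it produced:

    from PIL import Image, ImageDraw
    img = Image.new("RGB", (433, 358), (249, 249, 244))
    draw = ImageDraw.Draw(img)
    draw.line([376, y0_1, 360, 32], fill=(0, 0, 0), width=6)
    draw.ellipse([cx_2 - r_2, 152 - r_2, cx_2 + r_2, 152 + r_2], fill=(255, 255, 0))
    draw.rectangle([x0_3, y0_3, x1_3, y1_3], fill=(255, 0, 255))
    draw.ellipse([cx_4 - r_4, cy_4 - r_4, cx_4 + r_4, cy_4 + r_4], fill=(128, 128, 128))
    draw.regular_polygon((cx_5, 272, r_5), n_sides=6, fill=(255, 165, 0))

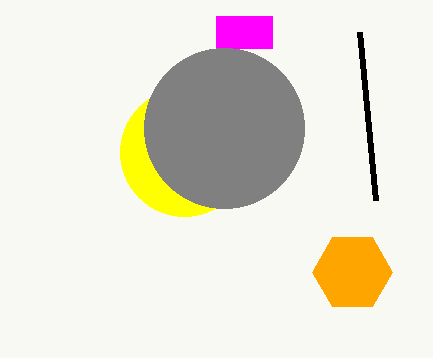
y0_1 = 200, cx_2 = 184, r_2 = 64, x0_3 = 216, y0_3 = 16, x1_3 = 272, y1_3 = 48, cx_4 = 224, cy_4 = 128, r_4 = 80, cx_5 = 352, r_5 = 40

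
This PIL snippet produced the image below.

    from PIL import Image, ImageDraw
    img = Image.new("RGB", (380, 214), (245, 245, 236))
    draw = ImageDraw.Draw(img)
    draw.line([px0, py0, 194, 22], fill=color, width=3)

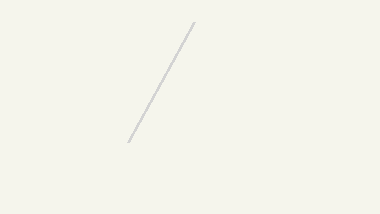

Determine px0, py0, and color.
px0 = 128
py0 = 142
color = 'lightgray'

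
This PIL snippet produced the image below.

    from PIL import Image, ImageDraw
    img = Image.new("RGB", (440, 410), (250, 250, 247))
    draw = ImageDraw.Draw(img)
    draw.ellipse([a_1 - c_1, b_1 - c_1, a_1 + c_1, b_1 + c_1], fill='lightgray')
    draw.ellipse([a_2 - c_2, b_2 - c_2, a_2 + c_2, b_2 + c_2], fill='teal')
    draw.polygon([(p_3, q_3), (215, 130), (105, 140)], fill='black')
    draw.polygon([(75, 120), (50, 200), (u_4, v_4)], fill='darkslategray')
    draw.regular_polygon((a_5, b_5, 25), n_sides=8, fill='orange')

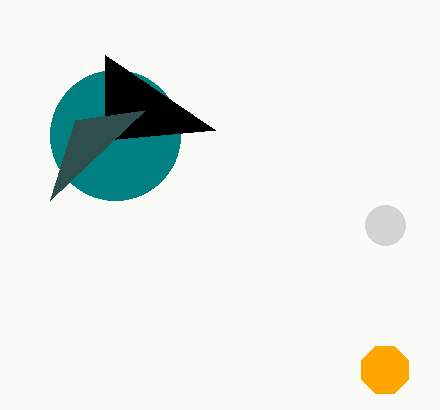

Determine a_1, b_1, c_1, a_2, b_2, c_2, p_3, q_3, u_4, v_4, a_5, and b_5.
a_1 = 385; b_1 = 225; c_1 = 20; a_2 = 115; b_2 = 135; c_2 = 65; p_3 = 105; q_3 = 55; u_4 = 145; v_4 = 110; a_5 = 385; b_5 = 370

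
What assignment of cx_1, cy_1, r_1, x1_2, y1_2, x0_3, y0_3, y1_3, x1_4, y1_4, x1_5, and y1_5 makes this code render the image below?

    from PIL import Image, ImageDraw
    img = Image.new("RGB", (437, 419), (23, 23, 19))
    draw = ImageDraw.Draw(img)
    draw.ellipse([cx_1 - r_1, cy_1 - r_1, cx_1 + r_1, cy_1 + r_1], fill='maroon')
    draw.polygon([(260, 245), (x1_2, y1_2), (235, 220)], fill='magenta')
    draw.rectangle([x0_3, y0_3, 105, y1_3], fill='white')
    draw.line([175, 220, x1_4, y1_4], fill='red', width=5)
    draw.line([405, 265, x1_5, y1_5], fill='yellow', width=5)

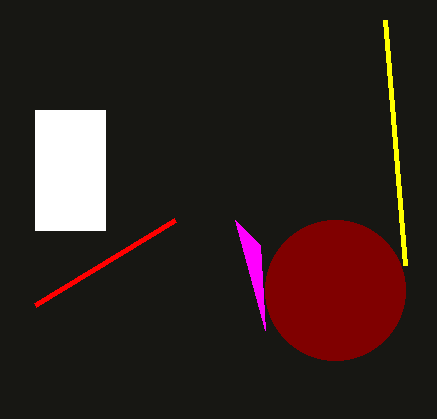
cx_1 = 335, cy_1 = 290, r_1 = 70, x1_2 = 265, y1_2 = 330, x0_3 = 35, y0_3 = 110, y1_3 = 230, x1_4 = 35, y1_4 = 305, x1_5 = 385, y1_5 = 20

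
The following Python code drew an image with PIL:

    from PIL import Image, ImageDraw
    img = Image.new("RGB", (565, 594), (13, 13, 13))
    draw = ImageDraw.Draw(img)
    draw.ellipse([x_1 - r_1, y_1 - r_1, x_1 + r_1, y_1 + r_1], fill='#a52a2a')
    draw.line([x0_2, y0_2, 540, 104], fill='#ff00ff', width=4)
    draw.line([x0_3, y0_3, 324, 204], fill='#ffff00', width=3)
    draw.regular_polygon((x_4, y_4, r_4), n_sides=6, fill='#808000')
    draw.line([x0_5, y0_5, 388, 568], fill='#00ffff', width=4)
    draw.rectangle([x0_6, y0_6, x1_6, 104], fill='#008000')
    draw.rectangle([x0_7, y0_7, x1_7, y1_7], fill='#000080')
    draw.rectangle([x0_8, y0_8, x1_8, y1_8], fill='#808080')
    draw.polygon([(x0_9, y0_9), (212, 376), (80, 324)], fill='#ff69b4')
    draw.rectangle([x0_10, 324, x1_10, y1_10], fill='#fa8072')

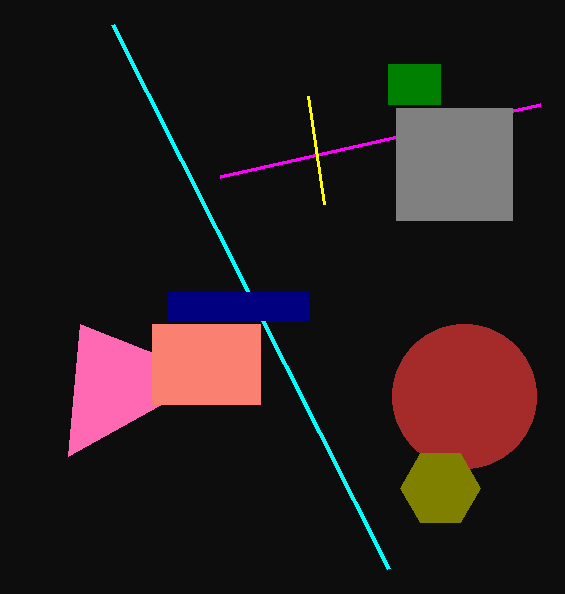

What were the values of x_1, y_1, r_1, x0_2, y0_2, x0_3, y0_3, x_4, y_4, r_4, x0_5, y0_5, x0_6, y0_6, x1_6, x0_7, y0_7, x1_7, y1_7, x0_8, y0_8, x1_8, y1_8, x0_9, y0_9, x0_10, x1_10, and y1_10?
x_1 = 464; y_1 = 396; r_1 = 72; x0_2 = 220; y0_2 = 176; x0_3 = 308; y0_3 = 96; x_4 = 440; y_4 = 488; r_4 = 40; x0_5 = 112; y0_5 = 24; x0_6 = 388; y0_6 = 64; x1_6 = 440; x0_7 = 168; y0_7 = 292; x1_7 = 308; y1_7 = 320; x0_8 = 396; y0_8 = 108; x1_8 = 512; y1_8 = 220; x0_9 = 68; y0_9 = 456; x0_10 = 152; x1_10 = 260; y1_10 = 404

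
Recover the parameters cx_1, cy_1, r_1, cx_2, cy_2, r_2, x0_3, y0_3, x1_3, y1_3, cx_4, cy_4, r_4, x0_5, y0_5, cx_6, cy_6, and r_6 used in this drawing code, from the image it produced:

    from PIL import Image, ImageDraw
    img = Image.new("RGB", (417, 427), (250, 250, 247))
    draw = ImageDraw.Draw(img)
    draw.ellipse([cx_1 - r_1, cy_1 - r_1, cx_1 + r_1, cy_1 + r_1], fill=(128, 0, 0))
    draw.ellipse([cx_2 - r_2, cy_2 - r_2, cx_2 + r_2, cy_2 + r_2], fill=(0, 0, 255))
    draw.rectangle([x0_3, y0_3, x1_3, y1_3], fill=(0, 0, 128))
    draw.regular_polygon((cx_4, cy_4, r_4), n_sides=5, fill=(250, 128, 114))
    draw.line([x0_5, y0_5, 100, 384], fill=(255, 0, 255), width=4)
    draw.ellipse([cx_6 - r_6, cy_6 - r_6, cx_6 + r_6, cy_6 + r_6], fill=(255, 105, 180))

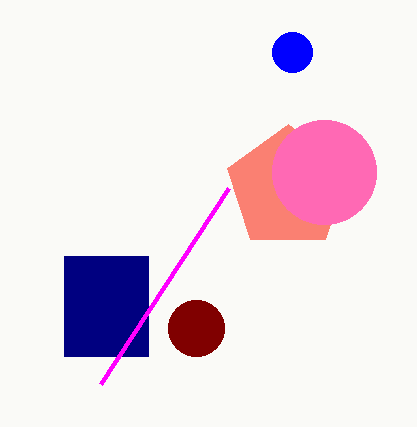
cx_1 = 196; cy_1 = 328; r_1 = 28; cx_2 = 292; cy_2 = 52; r_2 = 20; x0_3 = 64; y0_3 = 256; x1_3 = 148; y1_3 = 356; cx_4 = 288; cy_4 = 188; r_4 = 64; x0_5 = 228; y0_5 = 188; cx_6 = 324; cy_6 = 172; r_6 = 52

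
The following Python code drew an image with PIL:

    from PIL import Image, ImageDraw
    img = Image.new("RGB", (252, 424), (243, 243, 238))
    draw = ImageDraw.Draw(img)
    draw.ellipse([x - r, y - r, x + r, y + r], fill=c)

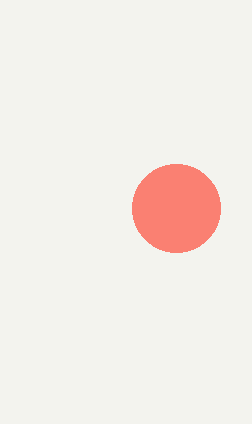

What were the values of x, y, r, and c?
x = 176, y = 208, r = 44, c = 'salmon'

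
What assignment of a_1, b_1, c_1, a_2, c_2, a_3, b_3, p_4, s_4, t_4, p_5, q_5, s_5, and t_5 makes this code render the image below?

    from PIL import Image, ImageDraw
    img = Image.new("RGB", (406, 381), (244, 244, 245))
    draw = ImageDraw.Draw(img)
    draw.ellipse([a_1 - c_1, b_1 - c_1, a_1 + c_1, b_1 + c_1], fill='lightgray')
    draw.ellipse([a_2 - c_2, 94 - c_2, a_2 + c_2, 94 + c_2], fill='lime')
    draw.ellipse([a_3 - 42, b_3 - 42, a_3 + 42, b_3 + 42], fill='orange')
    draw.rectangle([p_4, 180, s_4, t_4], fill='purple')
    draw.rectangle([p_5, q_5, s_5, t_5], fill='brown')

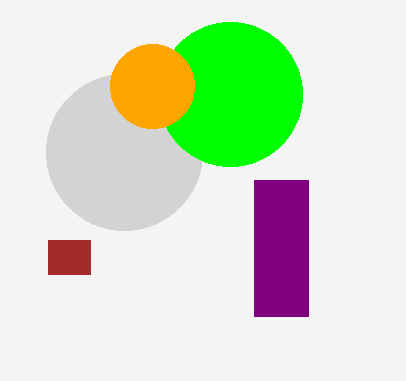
a_1 = 124
b_1 = 152
c_1 = 78
a_2 = 230
c_2 = 72
a_3 = 152
b_3 = 86
p_4 = 254
s_4 = 308
t_4 = 316
p_5 = 48
q_5 = 240
s_5 = 90
t_5 = 274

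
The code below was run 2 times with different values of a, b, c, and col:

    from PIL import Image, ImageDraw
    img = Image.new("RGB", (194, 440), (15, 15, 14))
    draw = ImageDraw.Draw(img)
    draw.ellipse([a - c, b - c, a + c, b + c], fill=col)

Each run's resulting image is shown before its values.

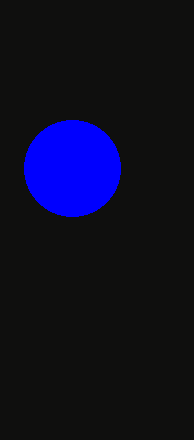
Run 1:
a = 72, b = 168, c = 48, col = 'blue'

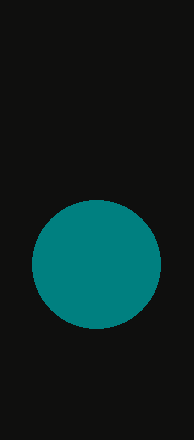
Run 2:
a = 96
b = 264
c = 64
col = 'teal'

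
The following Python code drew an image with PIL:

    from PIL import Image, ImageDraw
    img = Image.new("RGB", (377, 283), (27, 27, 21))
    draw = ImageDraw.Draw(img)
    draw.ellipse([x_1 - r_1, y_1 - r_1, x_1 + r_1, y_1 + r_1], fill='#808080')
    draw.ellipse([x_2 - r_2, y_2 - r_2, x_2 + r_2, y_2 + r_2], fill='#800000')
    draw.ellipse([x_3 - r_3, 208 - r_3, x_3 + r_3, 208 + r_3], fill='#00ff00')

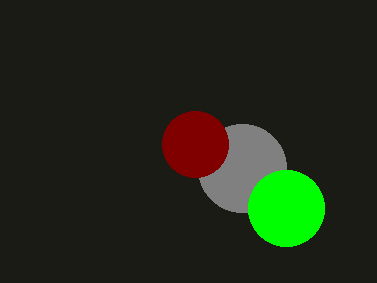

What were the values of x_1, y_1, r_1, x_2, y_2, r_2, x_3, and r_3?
x_1 = 242, y_1 = 168, r_1 = 44, x_2 = 195, y_2 = 144, r_2 = 33, x_3 = 286, r_3 = 38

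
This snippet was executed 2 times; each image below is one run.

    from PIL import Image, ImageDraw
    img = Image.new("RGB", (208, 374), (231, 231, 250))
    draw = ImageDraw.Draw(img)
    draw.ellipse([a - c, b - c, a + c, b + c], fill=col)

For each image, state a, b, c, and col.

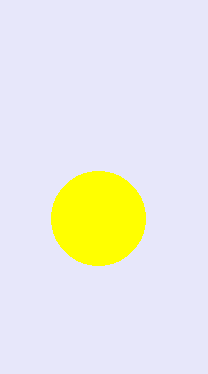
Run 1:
a = 98
b = 218
c = 47
col = 'yellow'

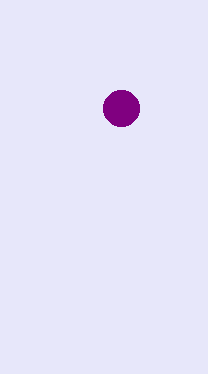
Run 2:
a = 121, b = 108, c = 18, col = 'purple'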